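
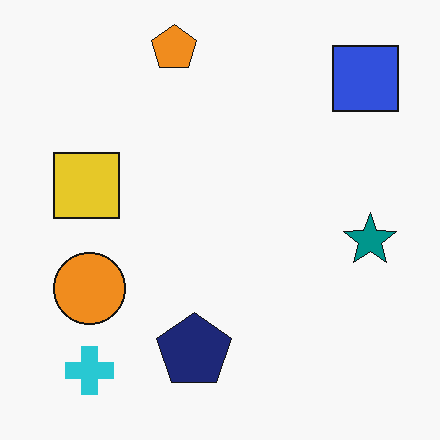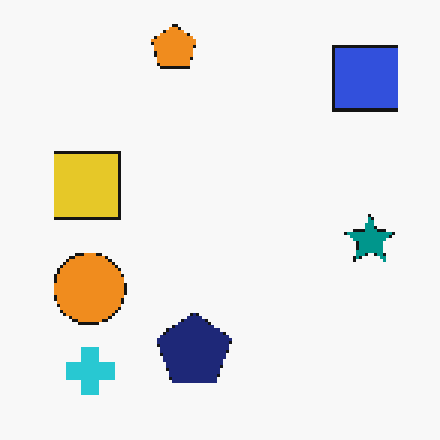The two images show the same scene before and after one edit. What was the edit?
It was lightly pixelated (a mild mosaic effect).

Shapes are reduced to large square blocks; fine edges and outlines are lost — a downscale-then-upscale (mosaic) effect.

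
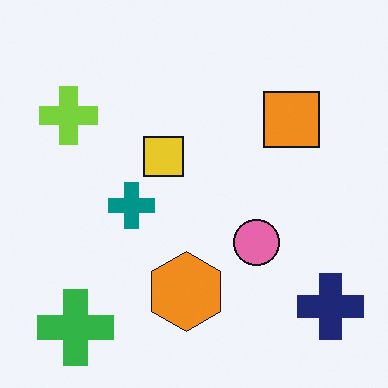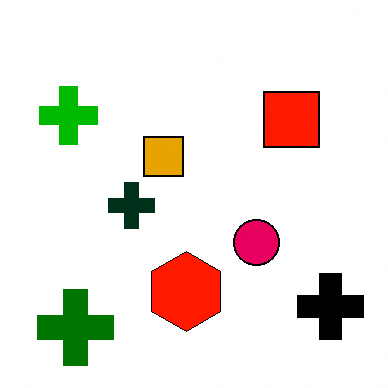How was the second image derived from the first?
Given much higher contrast.

Tones are pushed away from mid-grey across the whole image — a global contrast change.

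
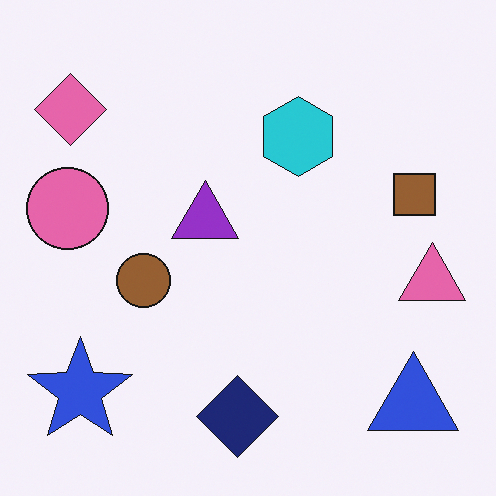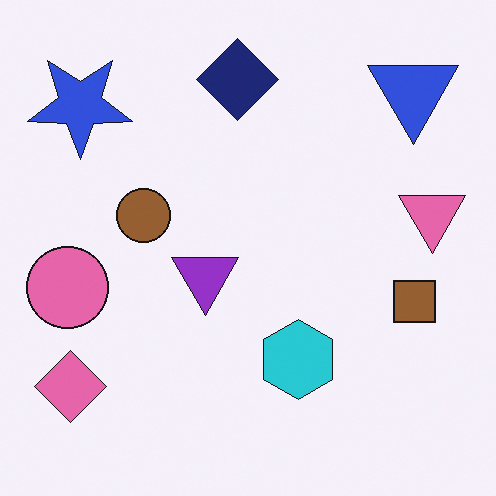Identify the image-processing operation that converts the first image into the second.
It was flipped vertically (top ↔ bottom).

The navy diamond is in the bottom of the first image and the top of the second — shapes on opposite sides of the horizontal midline have swapped in a mirror flip.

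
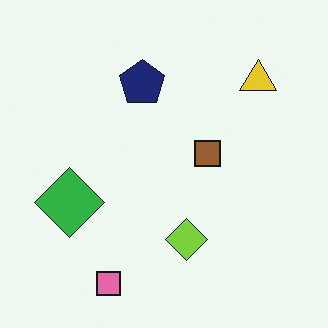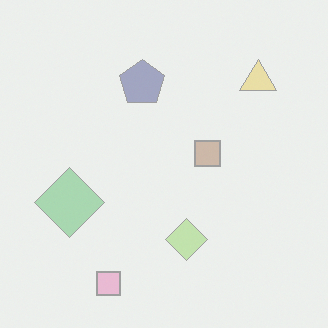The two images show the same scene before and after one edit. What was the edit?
The image was washed out (contrast reduced).

Tones are pushed toward mid-grey across the whole image — a global contrast change.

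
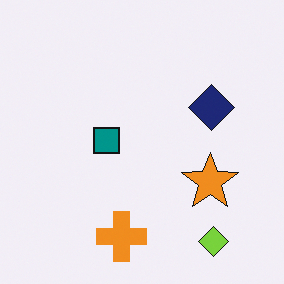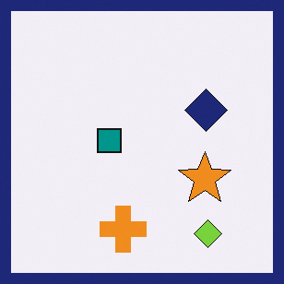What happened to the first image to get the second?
The image was framed with a navy border.

A solid navy frame runs around the edge of the second image, with the content slightly shrunk inside it.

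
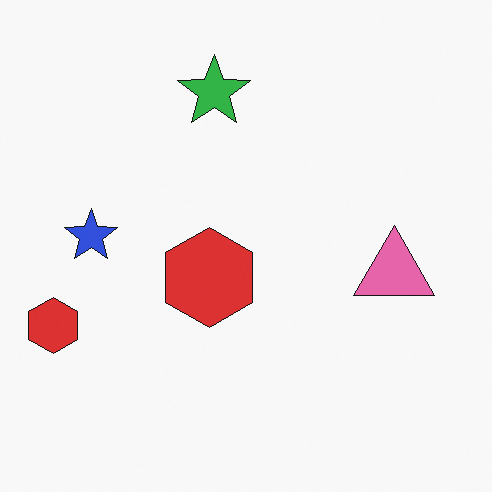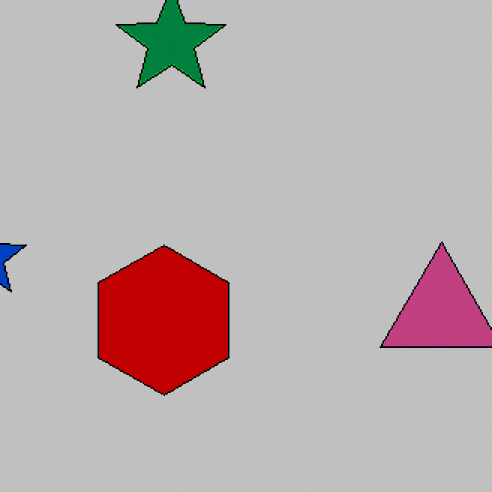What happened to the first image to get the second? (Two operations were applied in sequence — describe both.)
Cropped slightly and scaled back up, then heavily posterized to just a handful of flat colors.

The visible shapes are larger and the field of view is narrower; shapes near the original edges may be partly or wholly outside the frame — a crop-and-rescale. Each flat color has snapped to a coarser quantized level — most visibly, the near-white background has dropped to a flat grey.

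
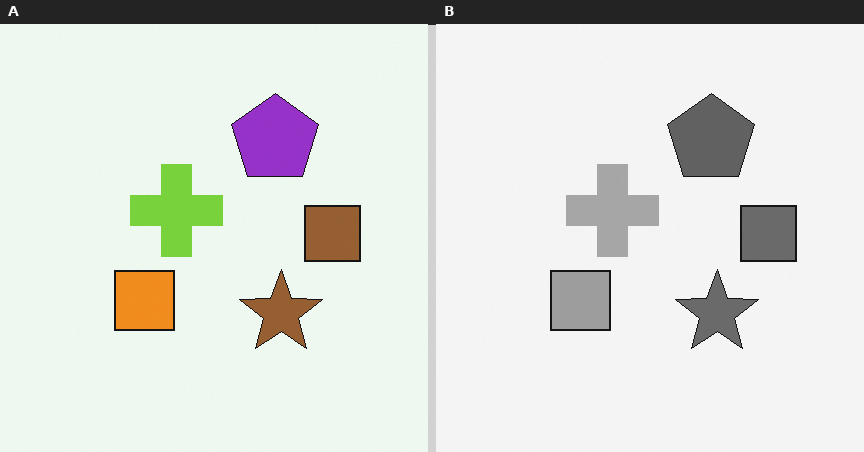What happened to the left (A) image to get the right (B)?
It was converted to grayscale.

All color is removed — every shape is now a shade of grey.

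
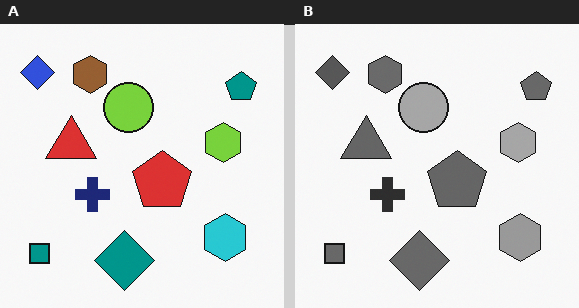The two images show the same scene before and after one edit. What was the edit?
It was converted to grayscale.

All color is removed — every shape is now a shade of grey.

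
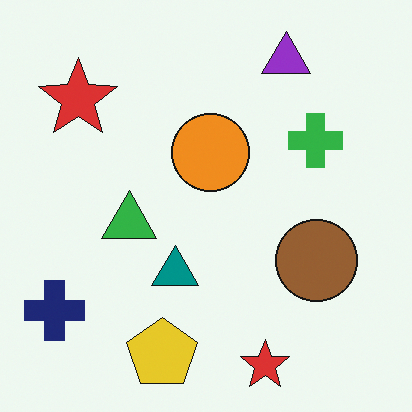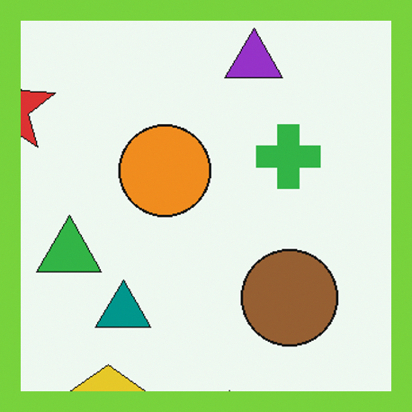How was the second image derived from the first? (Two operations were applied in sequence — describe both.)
The image was cropped to a modestly smaller region and rescaled, then framed with a lime border.

The visible shapes are larger and the field of view is narrower; shapes near the original edges may be partly or wholly outside the frame — a crop-and-rescale. A solid lime frame runs around the edge of the second image, with the content slightly shrunk inside it.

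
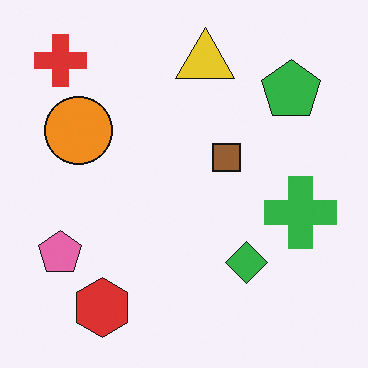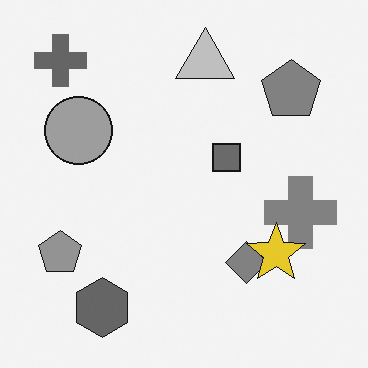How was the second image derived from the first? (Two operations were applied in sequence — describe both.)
Converted to grayscale, then overlaid with an additional yellow star.

All color is removed — every shape is now a shade of grey. A yellow star appears in the second image that is absent from the first.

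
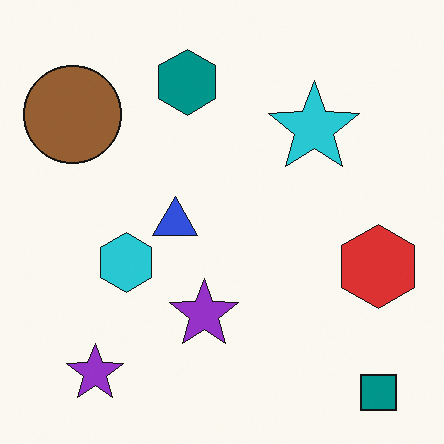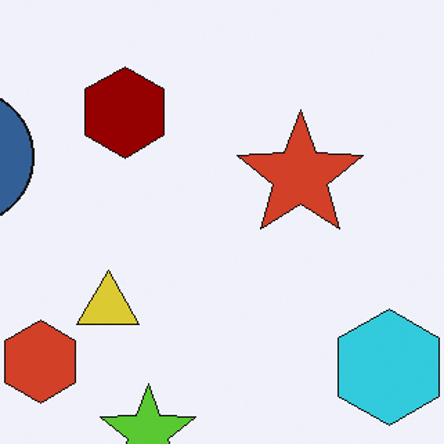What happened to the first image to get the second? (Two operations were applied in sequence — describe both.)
The image was cropped to a modestly smaller region and rescaled, then hue-shifted by a large amount.

The visible shapes are larger and the field of view is narrower; shapes near the original edges may be partly or wholly outside the frame — a crop-and-rescale. Every shape's color has rotated by the same amount around the hue wheel — a uniform hue shift.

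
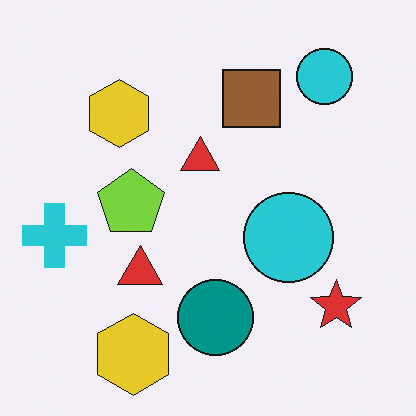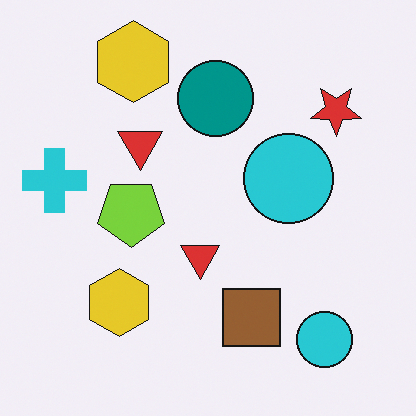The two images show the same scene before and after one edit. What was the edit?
The transformation is: flipped vertically (top ↔ bottom).

The brown square is in the top of the first image and the bottom of the second — shapes on opposite sides of the horizontal midline have swapped in a mirror flip.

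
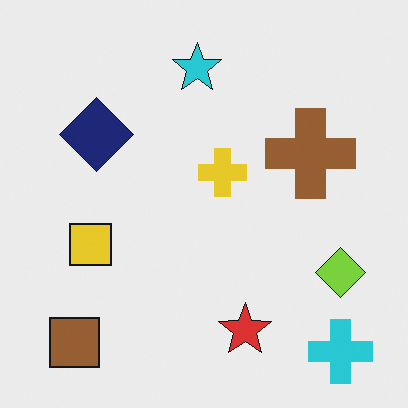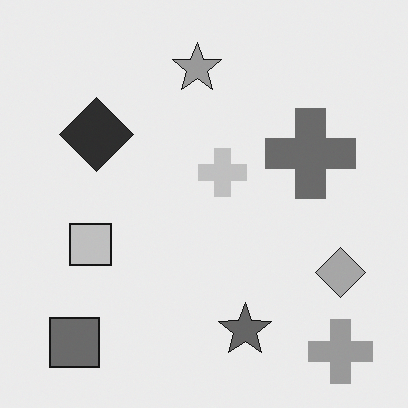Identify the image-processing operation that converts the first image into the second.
Converted to grayscale.

All color is removed — every shape is now a shade of grey.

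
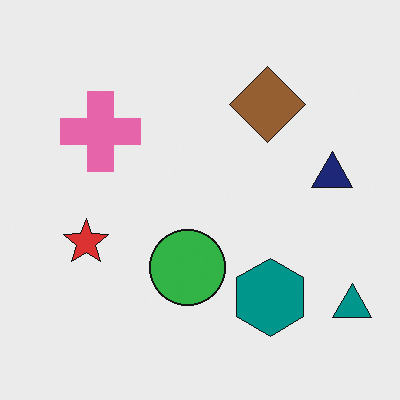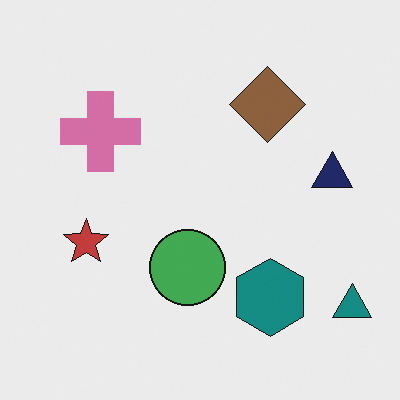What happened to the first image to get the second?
This is the original image slightly desaturated.

All colors are more muted and greyish — a global saturation change.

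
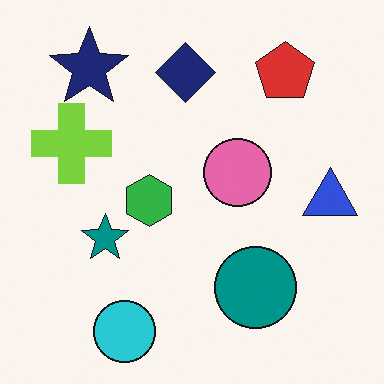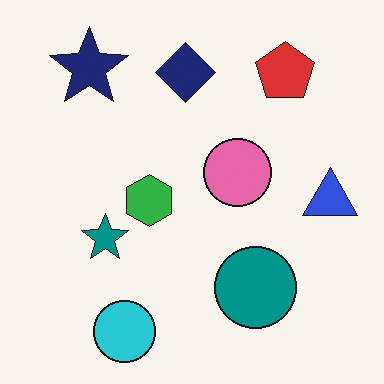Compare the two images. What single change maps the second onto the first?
It was overlaid with an additional lime cross.

A lime cross appears in the first image that is absent from the second.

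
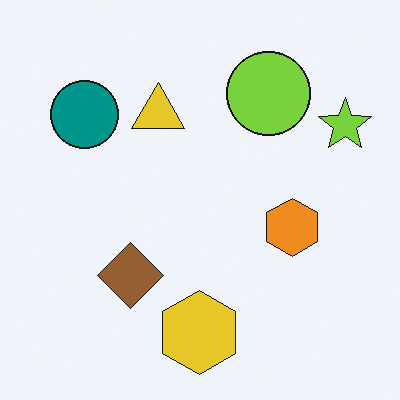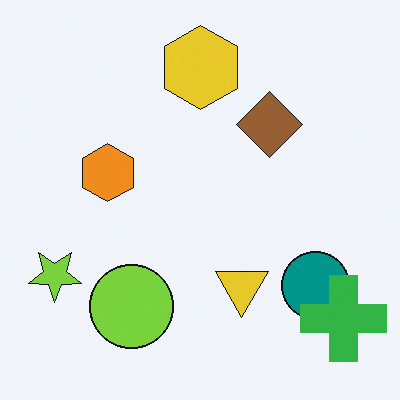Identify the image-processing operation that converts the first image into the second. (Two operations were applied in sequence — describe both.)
This is the original image rotated 180°, then overlaid with an additional green cross.

The lime star sits in the top-right of the first image and the bottom-left of the second — consistent with a whole-image 180° rotation. A green cross appears in the second image that is absent from the first.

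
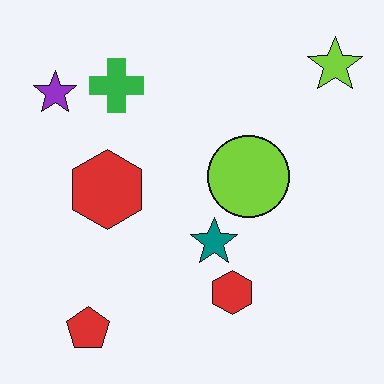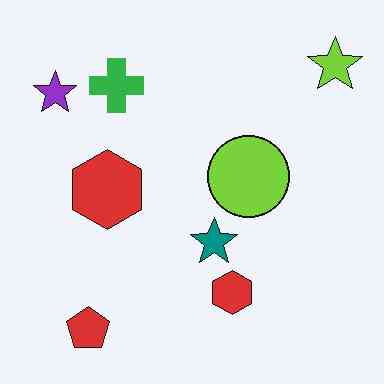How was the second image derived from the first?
The image was JPEG-compressed with visible artifacts.

Blocky 8×8 compression artifacts appear around shape edges and the flat background shows ringing — characteristic JPEG degradation.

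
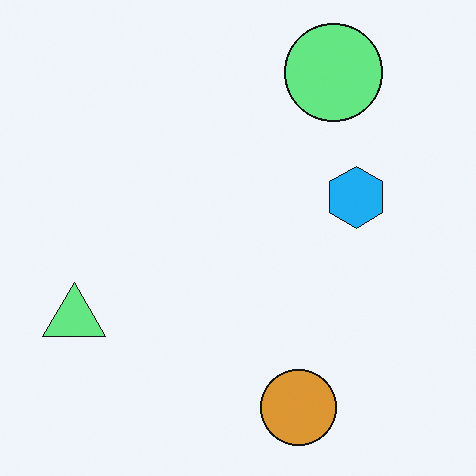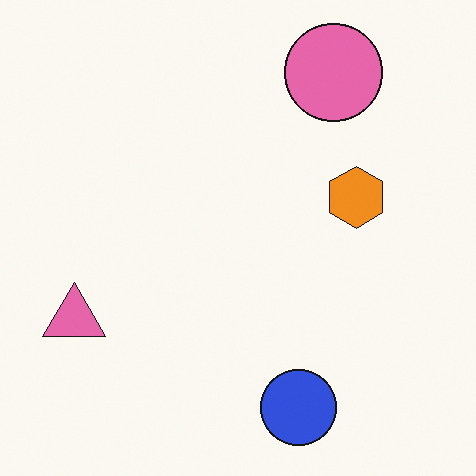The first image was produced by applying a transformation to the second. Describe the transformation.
Hue-shifted through roughly half the color wheel.

Every shape's color has rotated by the same amount around the hue wheel — a uniform hue shift.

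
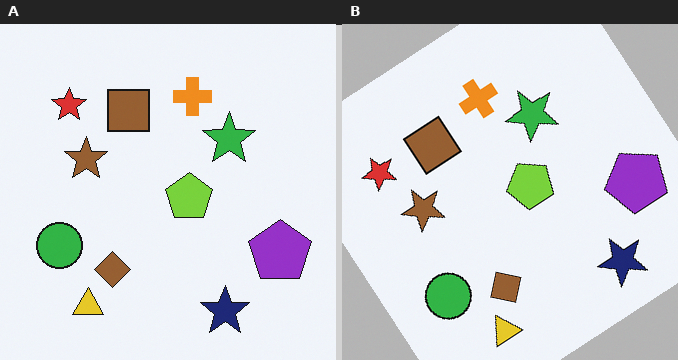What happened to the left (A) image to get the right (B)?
The transformation is: rotated counter-clockwise by a large amount — several tens of degrees.

Every shape is tilted by the same angle and the image corners show triangular fill wedges — a whole-image rotation by a non-right angle.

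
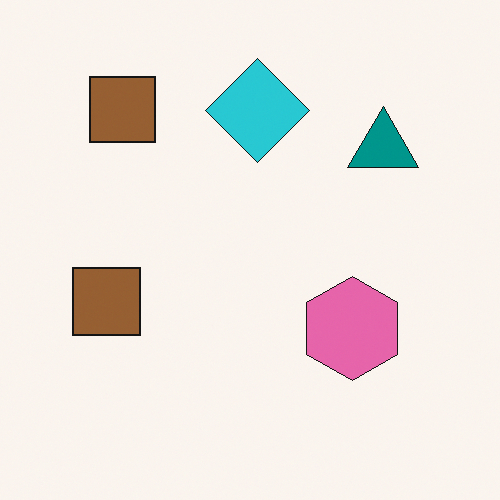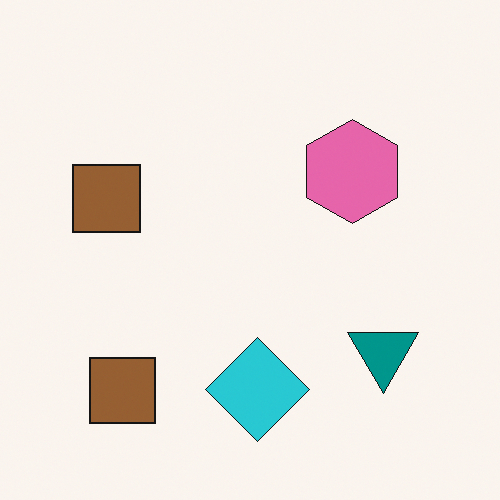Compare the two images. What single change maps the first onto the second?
Flipped vertically (top ↔ bottom).

The cyan diamond is in the top of the first image and the bottom of the second — shapes on opposite sides of the horizontal midline have swapped in a mirror flip.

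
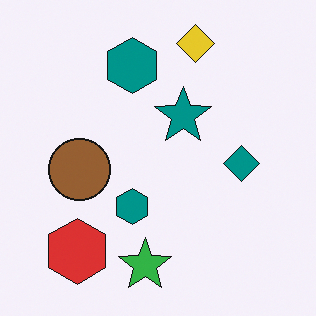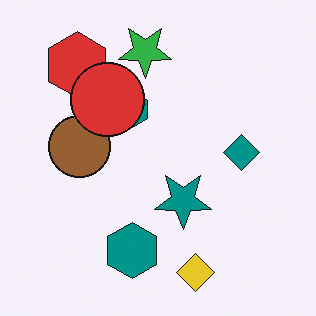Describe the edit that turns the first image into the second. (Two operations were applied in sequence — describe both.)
This is the original image flipped vertically (top ↔ bottom), then overlaid with an additional red circle.

The yellow diamond is in the top of the first image and the bottom of the second — shapes on opposite sides of the horizontal midline have swapped in a mirror flip. A red circle appears in the second image that is absent from the first.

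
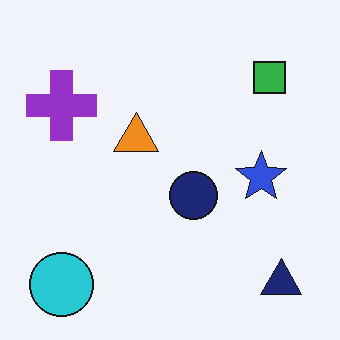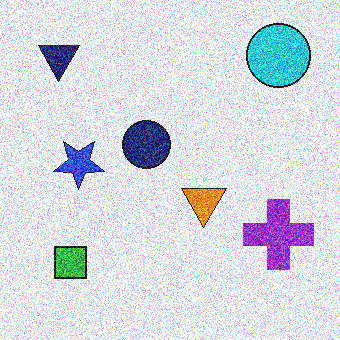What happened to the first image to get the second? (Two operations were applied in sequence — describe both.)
This is the original image degraded with a thick layer of grain, then rotated 180°.

Random speckle covers the whole image, including the flat background. The cyan circle sits in the bottom-left of the first image and the top-right of the second — consistent with a whole-image 180° rotation.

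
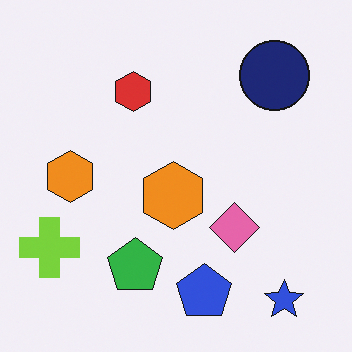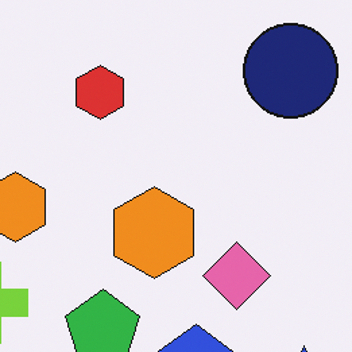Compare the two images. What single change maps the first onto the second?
The image was cropped slightly and scaled back up.

The visible shapes are larger and the field of view is narrower; shapes near the original edges may be partly or wholly outside the frame — a crop-and-rescale.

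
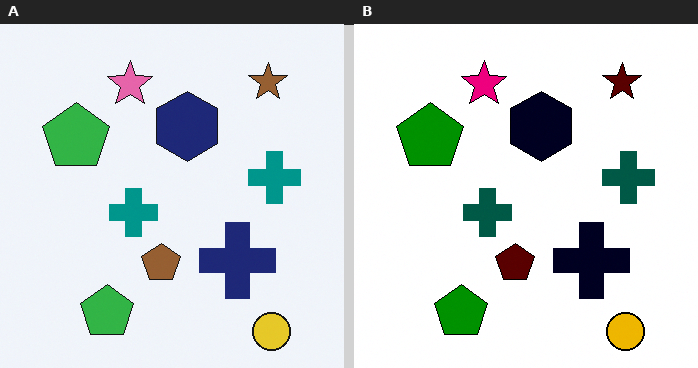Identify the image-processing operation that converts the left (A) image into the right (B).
This is the original image given much higher contrast.

Tones are pushed away from mid-grey across the whole image — a global contrast change.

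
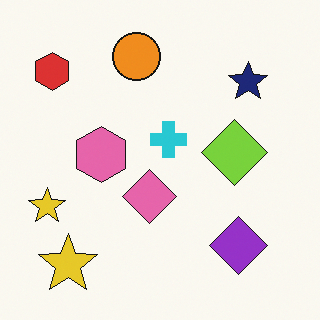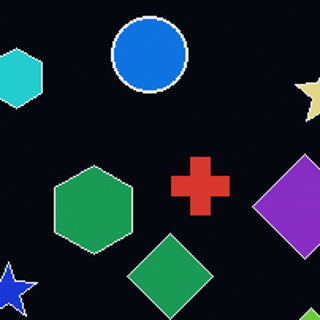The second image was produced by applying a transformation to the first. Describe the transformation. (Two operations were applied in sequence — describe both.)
The second image is the first color-inverted (negative), then cropped slightly and scaled back up.

The light background has become dark and every shape's color is its complement — a photographic negative. The visible shapes are larger and the field of view is narrower; shapes near the original edges may be partly or wholly outside the frame — a crop-and-rescale.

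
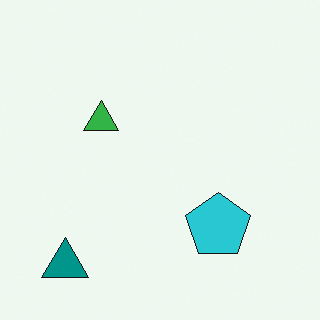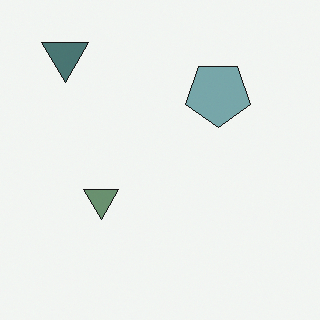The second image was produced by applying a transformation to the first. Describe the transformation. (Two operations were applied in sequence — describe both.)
Heavily desaturated, then flipped vertically (top ↔ bottom).

All colors are more muted and greyish — a global saturation change. The teal triangle is in the bottom-left of the first image and the top-left of the second — shapes on opposite sides of the horizontal midline have swapped in a mirror flip.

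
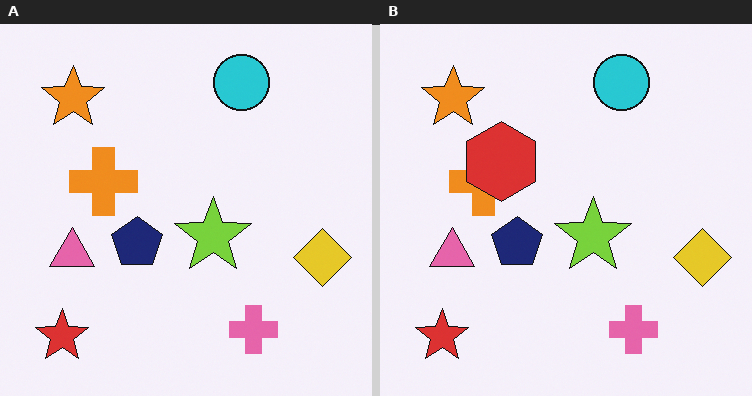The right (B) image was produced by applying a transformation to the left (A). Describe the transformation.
This is the original image overlaid with an additional red hexagon.

A red hexagon appears in the right (B) image that is absent from the left (A).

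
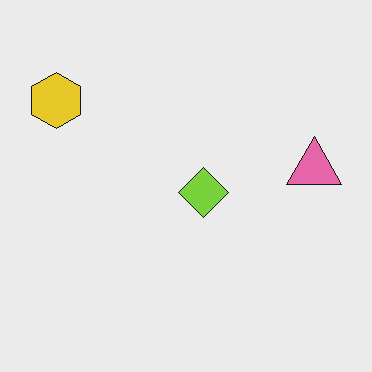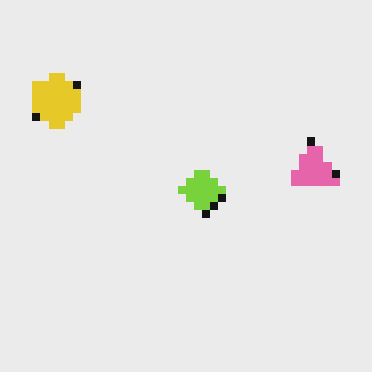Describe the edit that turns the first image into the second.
This is the original image moderately pixelated.

Shapes are reduced to large square blocks; fine edges and outlines are lost — a downscale-then-upscale (mosaic) effect.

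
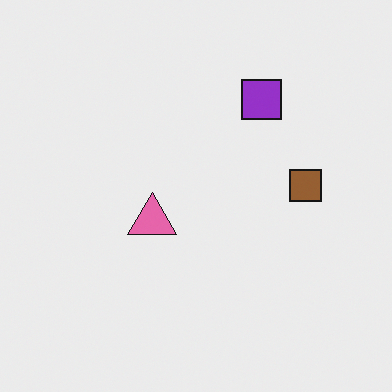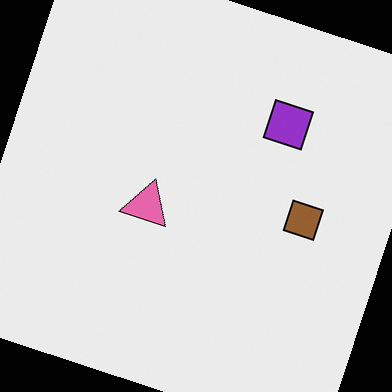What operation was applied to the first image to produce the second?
This is the original image rotated clockwise by a moderate amount.

Every shape is tilted by the same angle and the image corners show triangular fill wedges — a whole-image rotation by a non-right angle.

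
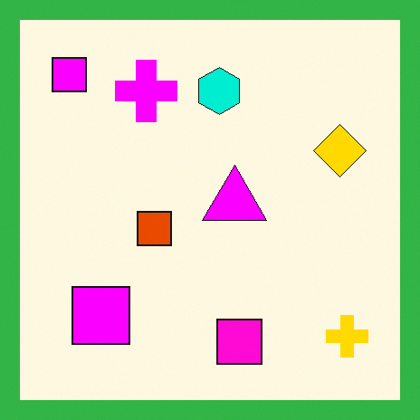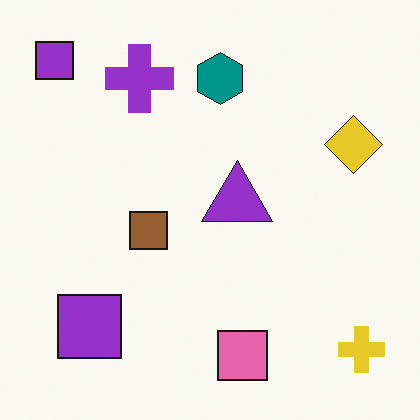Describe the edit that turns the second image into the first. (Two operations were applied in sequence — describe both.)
Made much more vivid (saturation change), then framed with a green border.

All colors are more vivid — a global saturation change. A solid green frame runs around the edge of the first image, with the content slightly shrunk inside it.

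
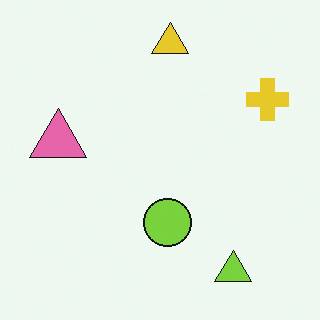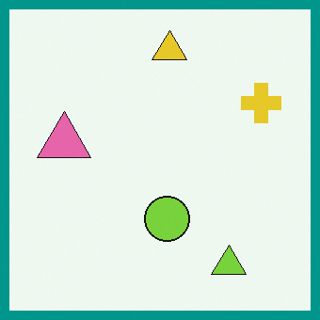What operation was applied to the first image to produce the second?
The second image is the first framed with a teal border.

A solid teal frame runs around the edge of the second image, with the content slightly shrunk inside it.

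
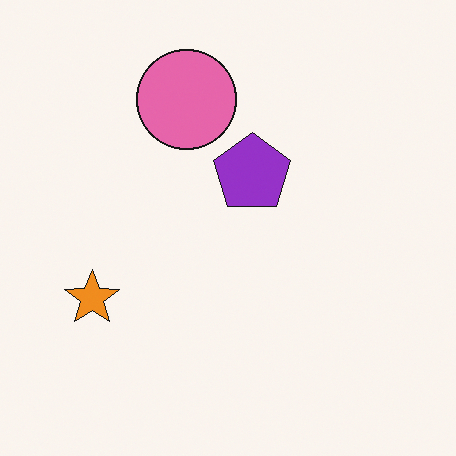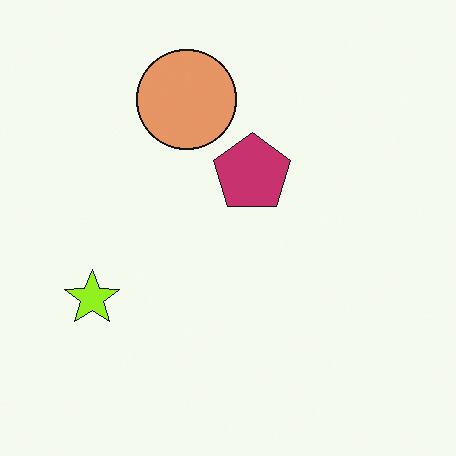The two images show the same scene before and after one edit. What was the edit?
It was hue-shifted by a small amount.

Every shape's color has rotated by the same amount around the hue wheel — a uniform hue shift.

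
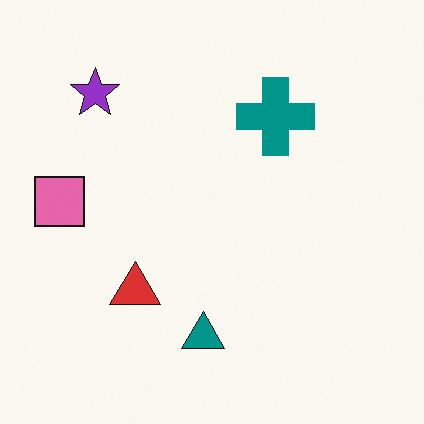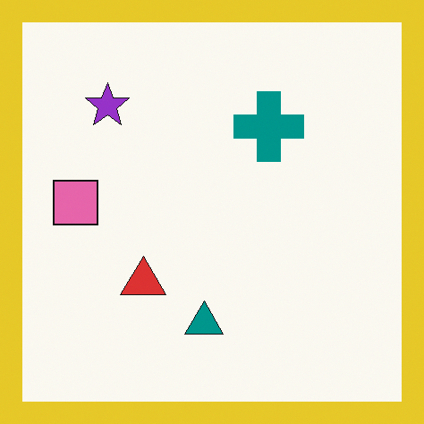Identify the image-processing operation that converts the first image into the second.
It was framed with a yellow border.

A solid yellow frame runs around the edge of the second image, with the content slightly shrunk inside it.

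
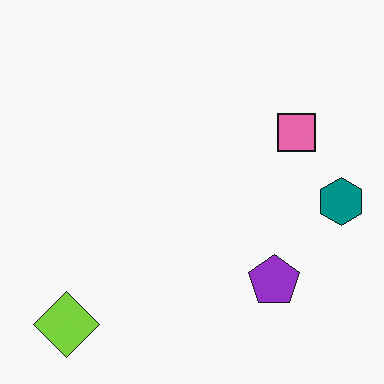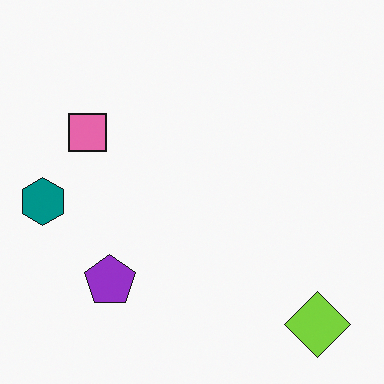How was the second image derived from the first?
This is the original image flipped horizontally (left ↔ right).

The teal hexagon is in the right of the first image and the left of the second — shapes on opposite sides of the vertical midline have swapped in a mirror flip.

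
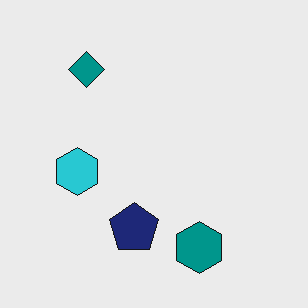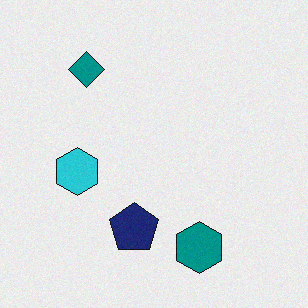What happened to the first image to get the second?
The image was degraded with subtle gaussian noise.

Random speckle covers the whole image, including the flat background.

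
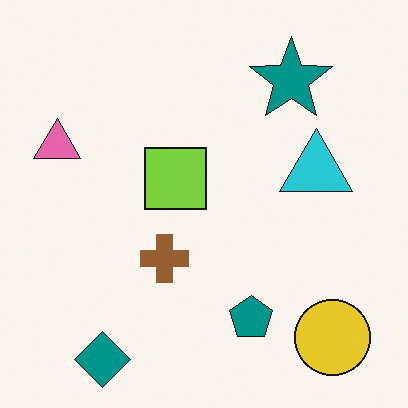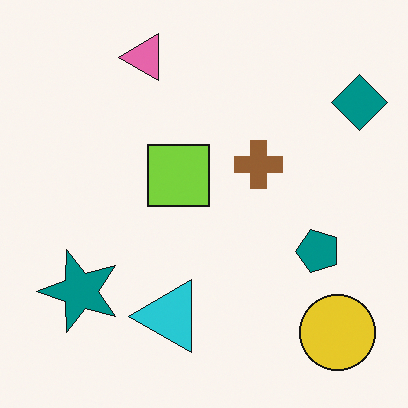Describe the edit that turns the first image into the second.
This is the original image transposed (reflected across the top-left ↔ bottom-right diagonal).

Shapes have swapped their row and column positions — what was in the top-right is now in the bottom-left — a diagonal reflection.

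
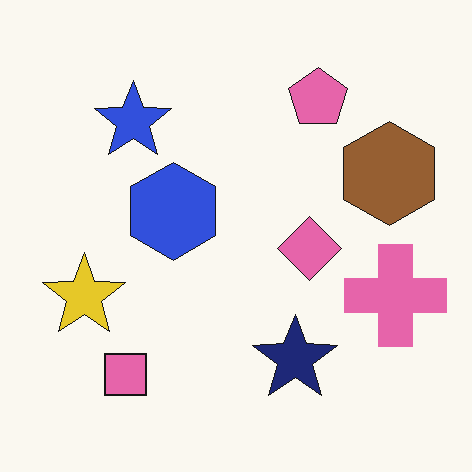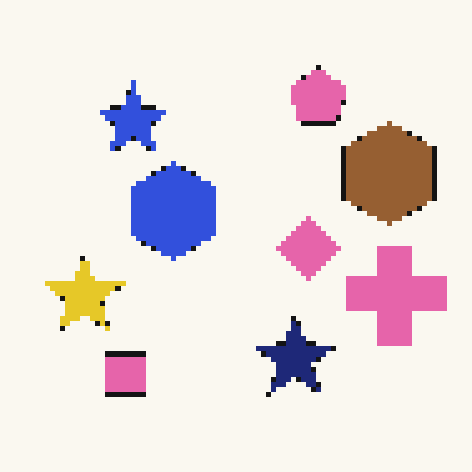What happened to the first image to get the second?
This is the original image lightly pixelated (a mild mosaic effect).

Shapes are reduced to large square blocks; fine edges and outlines are lost — a downscale-then-upscale (mosaic) effect.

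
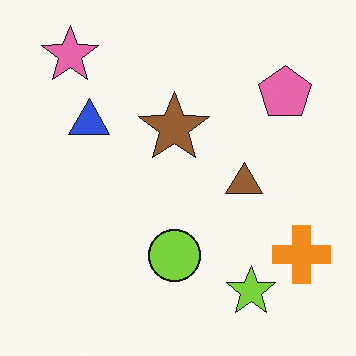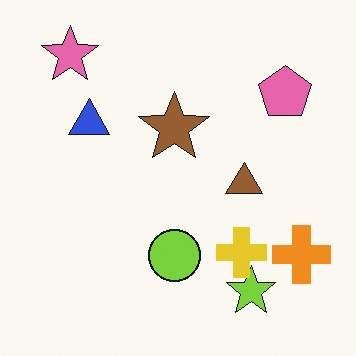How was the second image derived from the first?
The transformation is: overlaid with an additional yellow cross.

A yellow cross appears in the second image that is absent from the first.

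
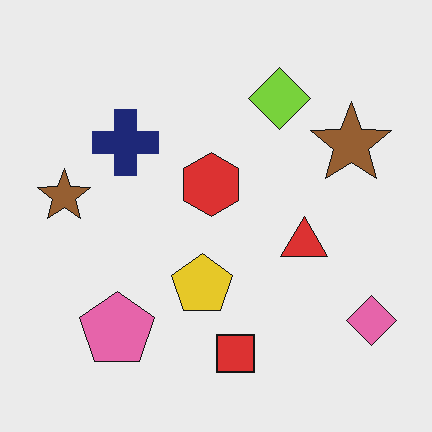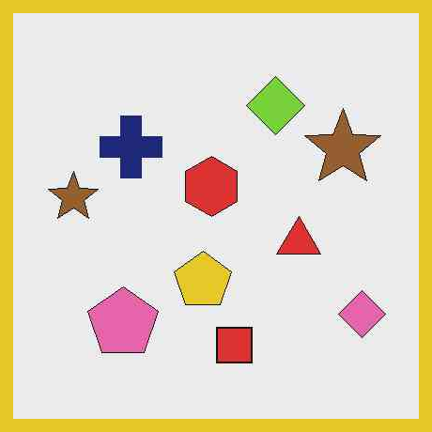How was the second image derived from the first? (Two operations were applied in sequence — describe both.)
The image was JPEG-compressed with visible artifacts, then framed with a yellow border.

Blocky 8×8 compression artifacts appear around shape edges and the flat background shows ringing — characteristic JPEG degradation. A solid yellow frame runs around the edge of the second image, with the content slightly shrunk inside it.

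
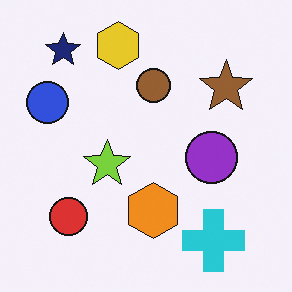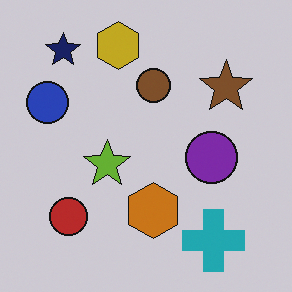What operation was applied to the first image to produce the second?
It was darkened a little.

Every pixel — background and shapes alike — is uniformly darkened.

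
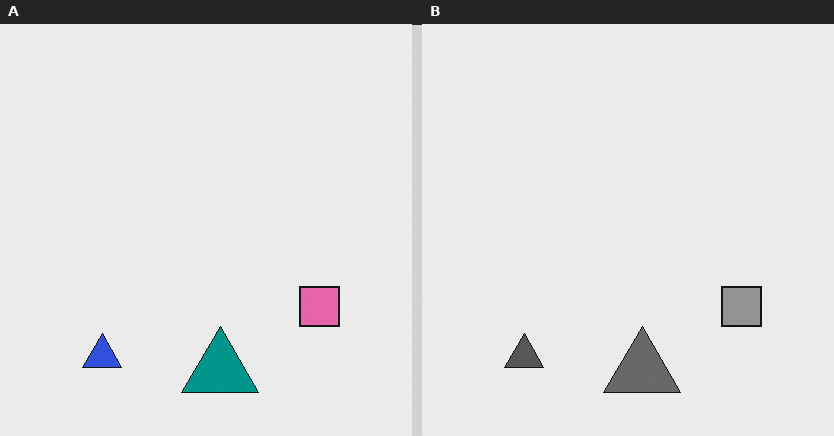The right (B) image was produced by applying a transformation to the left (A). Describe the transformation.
The transformation is: converted to grayscale.

All color is removed — every shape is now a shade of grey.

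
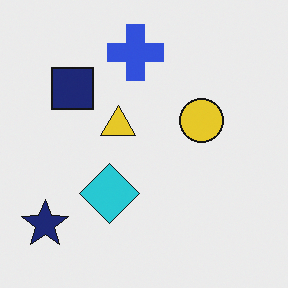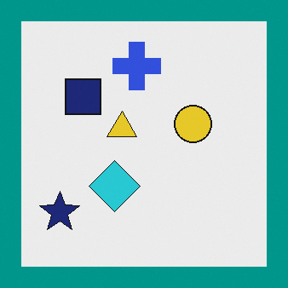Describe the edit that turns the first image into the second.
The transformation is: framed with a teal border.

A solid teal frame runs around the edge of the second image, with the content slightly shrunk inside it.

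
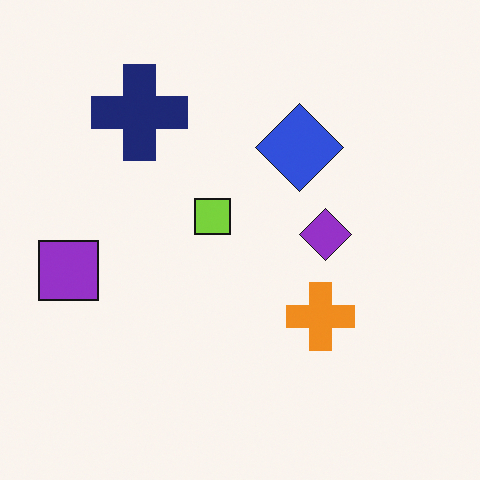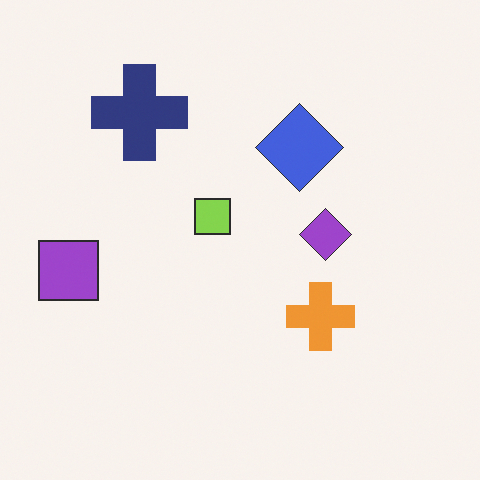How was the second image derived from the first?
The transformation is: given slightly reduced contrast.

Tones are pushed toward mid-grey across the whole image — a global contrast change.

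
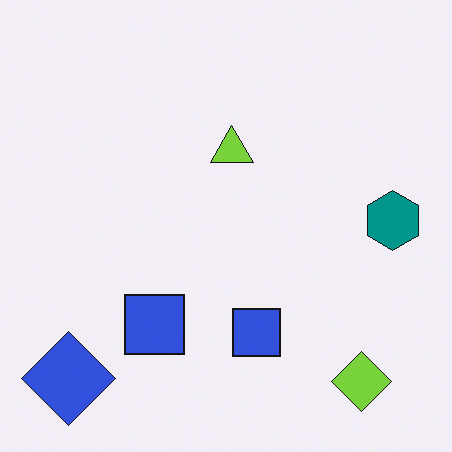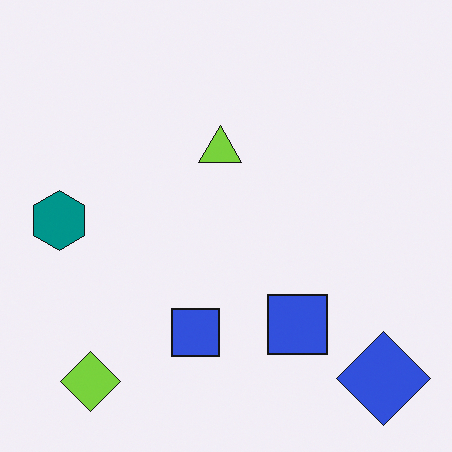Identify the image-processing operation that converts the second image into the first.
The image was flipped horizontally (left ↔ right).

The teal hexagon is in the left of the second image and the right of the first — shapes on opposite sides of the vertical midline have swapped in a mirror flip.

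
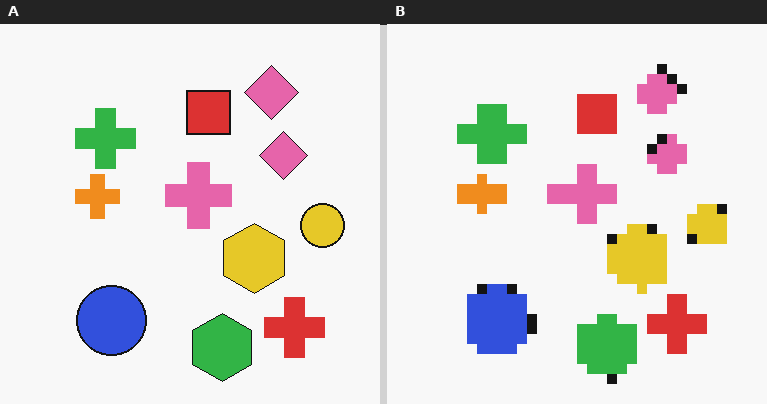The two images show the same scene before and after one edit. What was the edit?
The image was coarsely pixelated.

Shapes are reduced to large square blocks; fine edges and outlines are lost — a downscale-then-upscale (mosaic) effect.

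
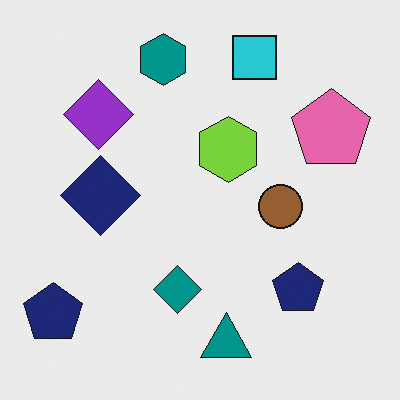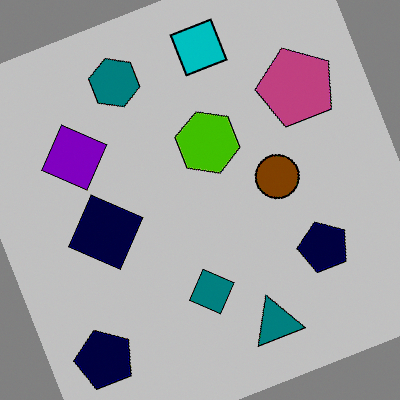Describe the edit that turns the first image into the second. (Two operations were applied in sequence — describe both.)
The transformation is: rotated counter-clockwise by a moderate amount, then heavily posterized to just a handful of flat colors.

Every shape is tilted by the same angle and the image corners show triangular fill wedges — a whole-image rotation by a non-right angle. Each flat color has snapped to a coarser quantized level — most visibly, the near-white background has dropped to a flat grey.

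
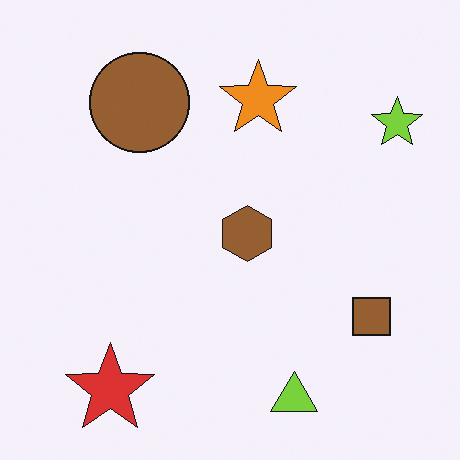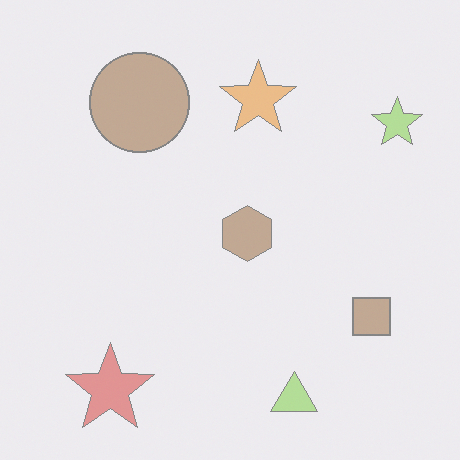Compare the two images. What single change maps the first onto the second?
The second image is the first washed out (contrast reduced).

Tones are pushed toward mid-grey across the whole image — a global contrast change.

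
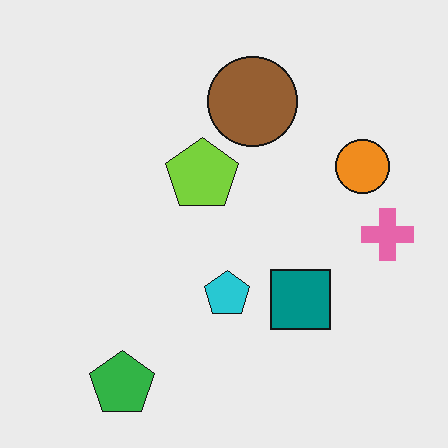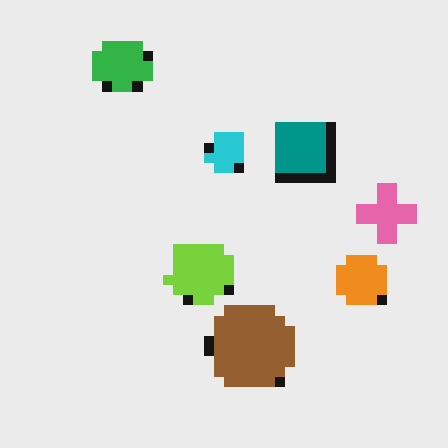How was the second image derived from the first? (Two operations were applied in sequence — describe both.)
The image was flipped vertically (top ↔ bottom), then coarsely pixelated.

The green pentagon is in the bottom-left of the first image and the top-left of the second — shapes on opposite sides of the horizontal midline have swapped in a mirror flip. Shapes are reduced to large square blocks; fine edges and outlines are lost — a downscale-then-upscale (mosaic) effect.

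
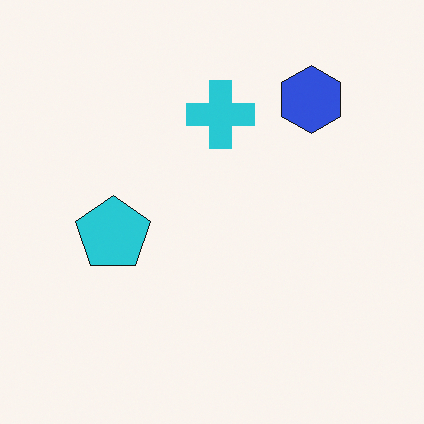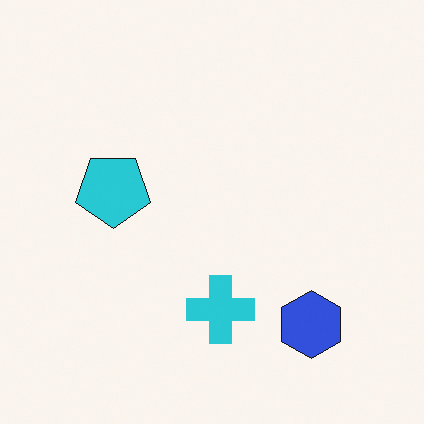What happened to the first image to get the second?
The second image is the first flipped vertically (top ↔ bottom).

The blue hexagon is in the top-right of the first image and the bottom-right of the second — shapes on opposite sides of the horizontal midline have swapped in a mirror flip.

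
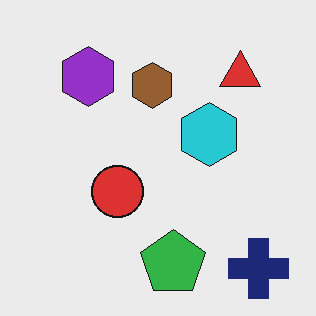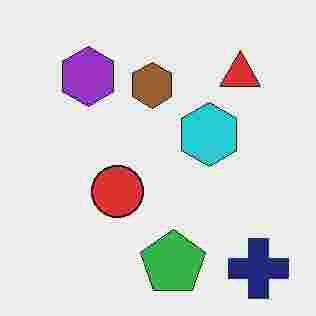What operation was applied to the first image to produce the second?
The transformation is: heavily JPEG-compressed with obvious blocking artifacts.

Blocky 8×8 compression artifacts appear around shape edges and the flat background shows ringing — characteristic JPEG degradation.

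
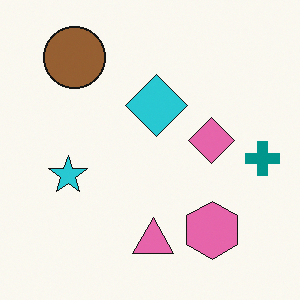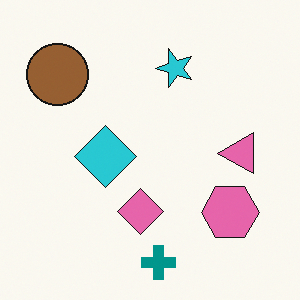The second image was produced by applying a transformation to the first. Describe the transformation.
The image was transposed (reflected across the top-left ↔ bottom-right diagonal).

Shapes have swapped their row and column positions — what was in the top-right is now in the bottom-left — a diagonal reflection.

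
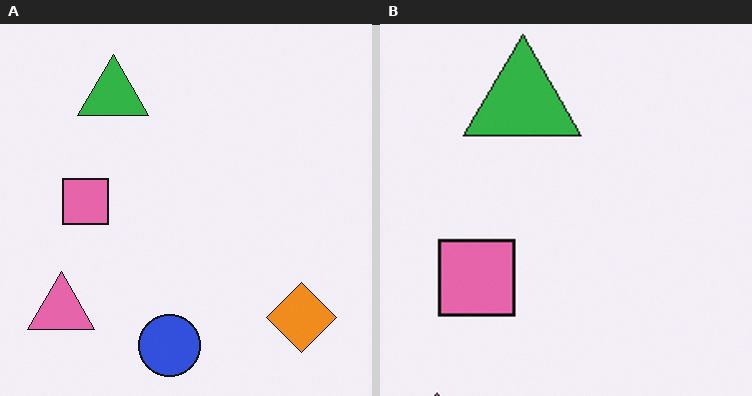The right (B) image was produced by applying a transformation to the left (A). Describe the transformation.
Cropped to a noticeably smaller region and rescaled.

The visible shapes are larger and the field of view is narrower; shapes near the original edges may be partly or wholly outside the frame — a crop-and-rescale.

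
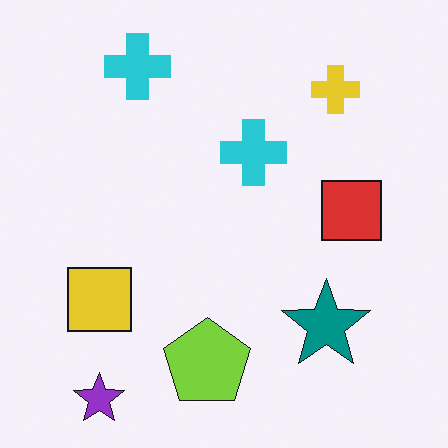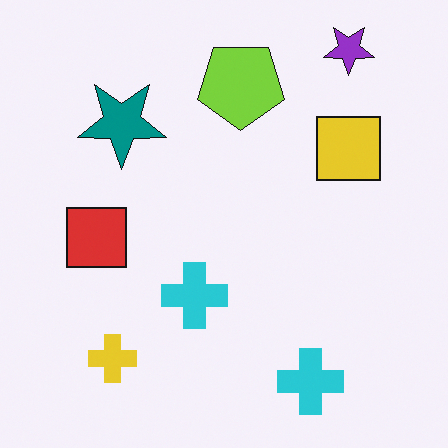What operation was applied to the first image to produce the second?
It was rotated 180°.

The purple star sits in the bottom-left of the first image and the top-right of the second — consistent with a whole-image 180° rotation.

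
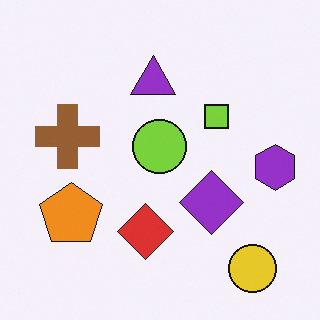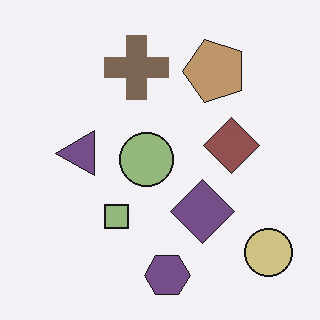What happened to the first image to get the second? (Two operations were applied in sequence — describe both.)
Heavily desaturated, then transposed (reflected across the top-left ↔ bottom-right diagonal).

All colors are more muted and greyish — a global saturation change. Shapes have swapped their row and column positions — what was in the top-right is now in the bottom-left — a diagonal reflection.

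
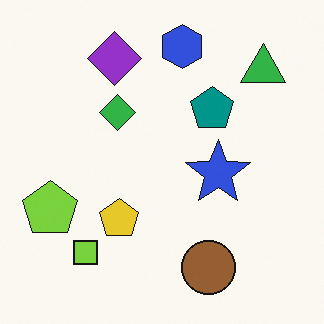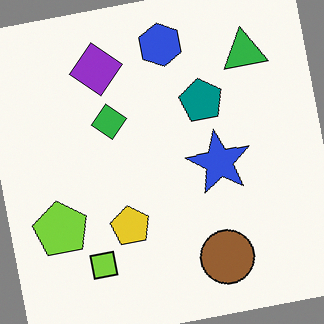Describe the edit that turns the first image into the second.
Rotated counter-clockwise by a small amount.

Every shape is tilted by the same angle and the image corners show triangular fill wedges — a whole-image rotation by a non-right angle.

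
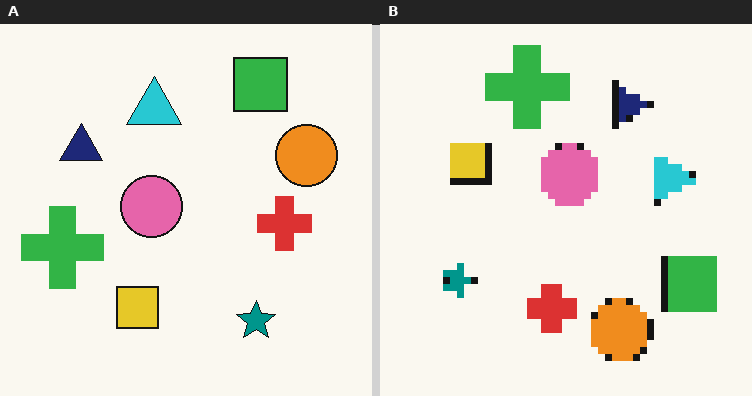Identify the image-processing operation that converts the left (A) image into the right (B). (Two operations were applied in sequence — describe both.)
It was rotated 90° clockwise, then moderately pixelated.

The green square sits in the top-right of the left (A) image and the bottom-right of the right (B) — consistent with a whole-image 90° clockwise rotation. Shapes are reduced to large square blocks; fine edges and outlines are lost — a downscale-then-upscale (mosaic) effect.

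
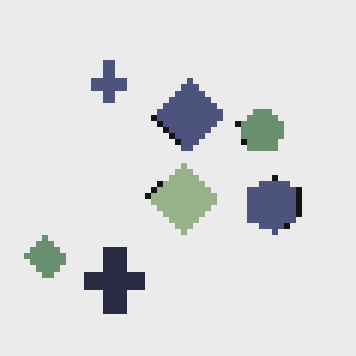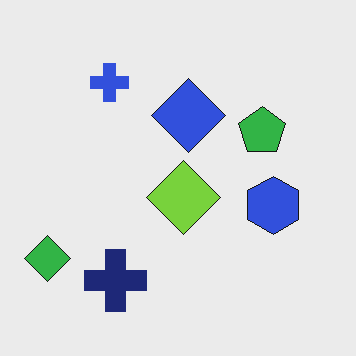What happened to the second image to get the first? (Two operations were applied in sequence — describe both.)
Made much more muted (saturation change), then moderately pixelated.

All colors are more muted and greyish — a global saturation change. Shapes are reduced to large square blocks; fine edges and outlines are lost — a downscale-then-upscale (mosaic) effect.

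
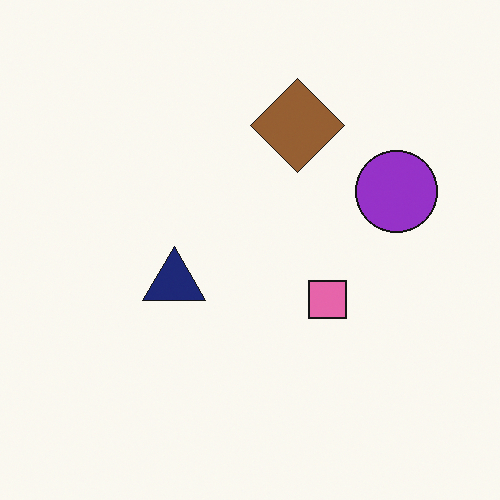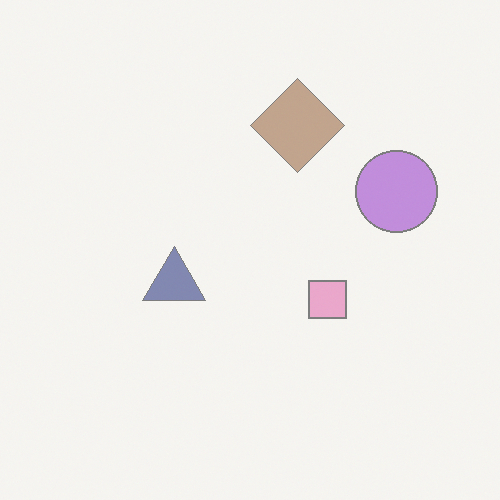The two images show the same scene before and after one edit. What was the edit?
The transformation is: washed out (contrast reduced).

Tones are pushed toward mid-grey across the whole image — a global contrast change.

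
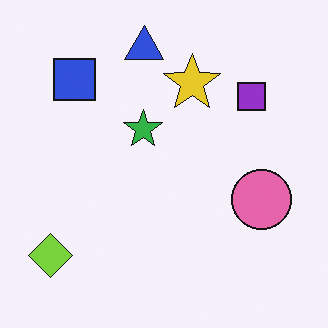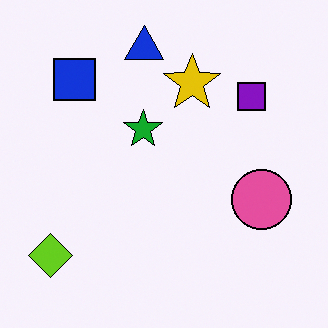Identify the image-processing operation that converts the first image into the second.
It was given slightly increased contrast.

Tones are pushed away from mid-grey across the whole image — a global contrast change.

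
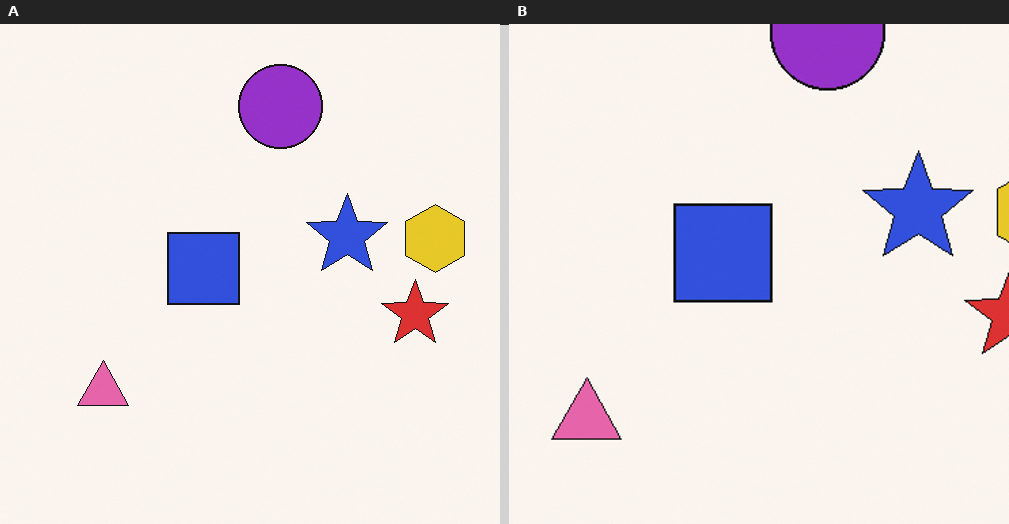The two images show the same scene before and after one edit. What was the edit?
The image was cropped to a modestly smaller region and rescaled.

The visible shapes are larger and the field of view is narrower; shapes near the original edges may be partly or wholly outside the frame — a crop-and-rescale.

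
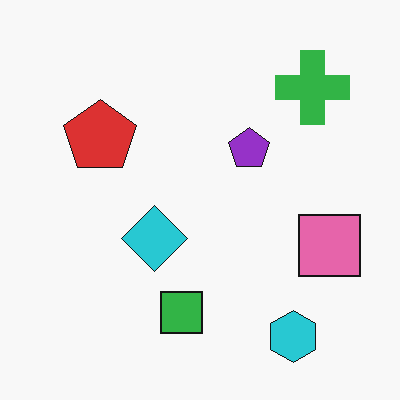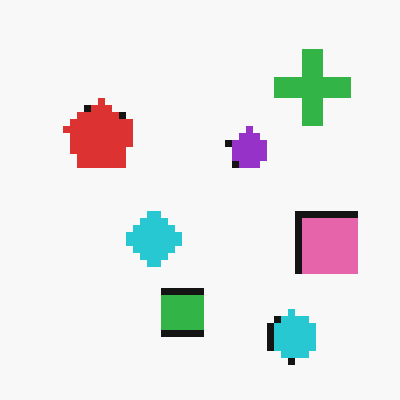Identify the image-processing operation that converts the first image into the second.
This is the original image moderately pixelated.

Shapes are reduced to large square blocks; fine edges and outlines are lost — a downscale-then-upscale (mosaic) effect.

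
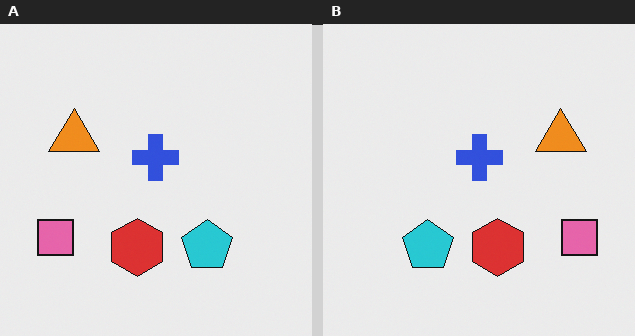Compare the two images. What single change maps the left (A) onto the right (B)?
The image was flipped horizontally (left ↔ right).

The pink square is in the bottom-left of the left (A) image and the bottom-right of the right (B) — shapes on opposite sides of the vertical midline have swapped in a mirror flip.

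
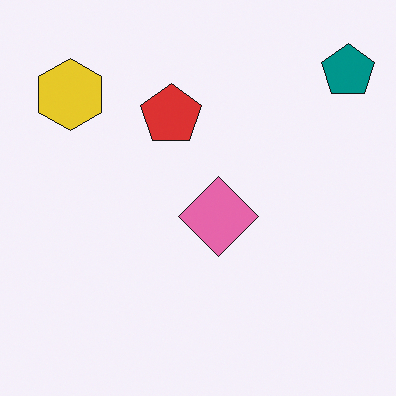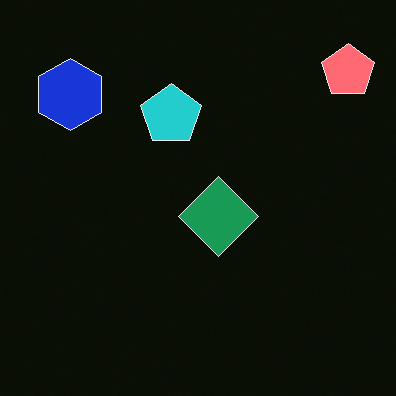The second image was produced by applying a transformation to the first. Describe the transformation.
The transformation is: color-inverted (negative).

The light background has become dark and every shape's color is its complement — a photographic negative.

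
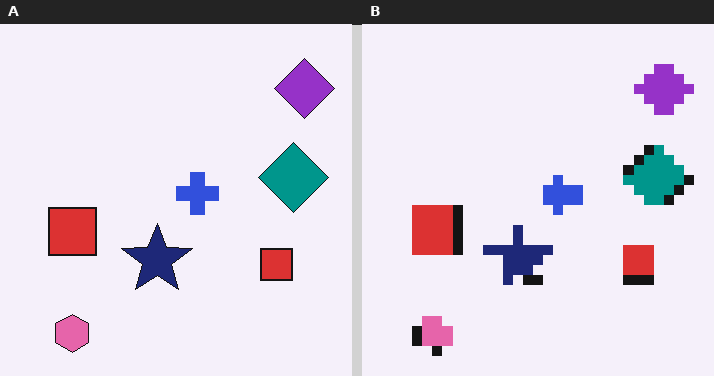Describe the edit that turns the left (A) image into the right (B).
It was coarsely pixelated.

Shapes are reduced to large square blocks; fine edges and outlines are lost — a downscale-then-upscale (mosaic) effect.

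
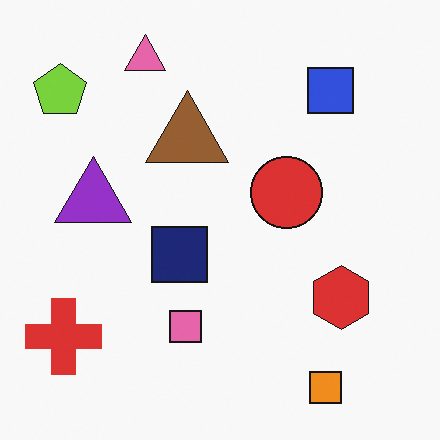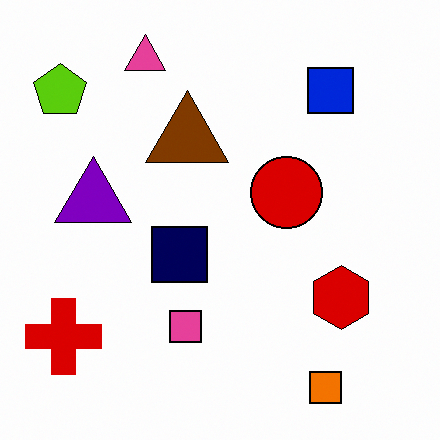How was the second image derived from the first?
This is the original image given slightly increased contrast.

Tones are pushed away from mid-grey across the whole image — a global contrast change.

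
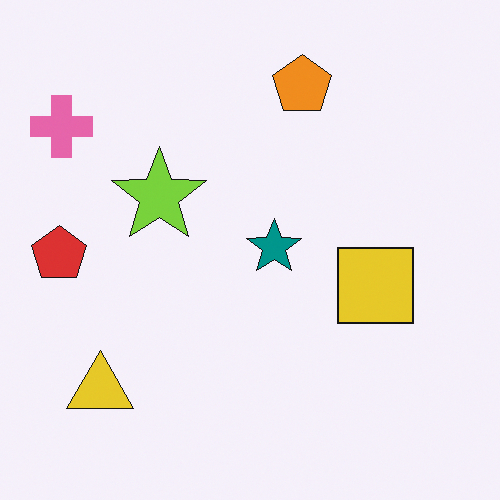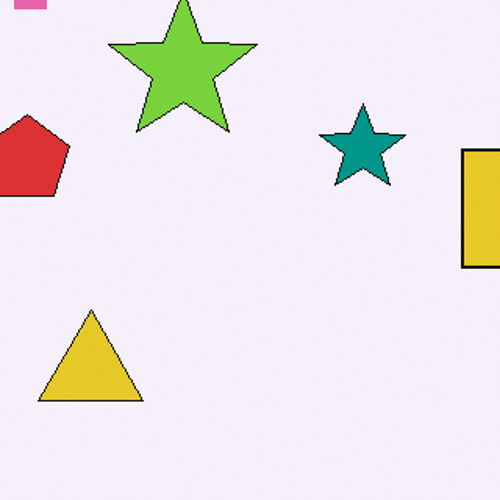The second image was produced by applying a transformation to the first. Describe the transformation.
The transformation is: cropped to a modestly smaller region and rescaled.

The visible shapes are larger and the field of view is narrower; shapes near the original edges may be partly or wholly outside the frame — a crop-and-rescale.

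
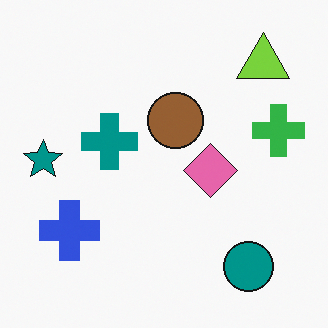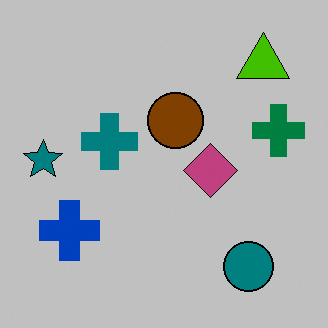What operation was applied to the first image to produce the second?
The transformation is: heavily posterized to just a handful of flat colors.

Each flat color has snapped to a coarser quantized level — most visibly, the near-white background has dropped to a flat grey.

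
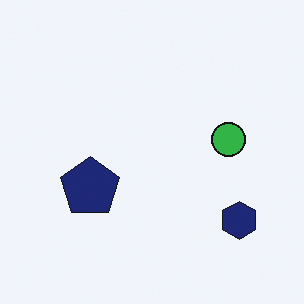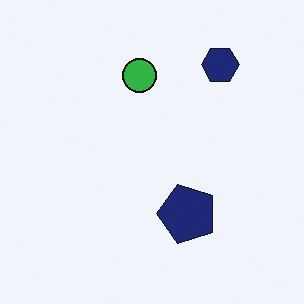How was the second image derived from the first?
This is the original image rotated 90° counter-clockwise.

The navy hexagon sits in the bottom-right of the first image and the top-right of the second — consistent with a whole-image 90° counter-clockwise rotation.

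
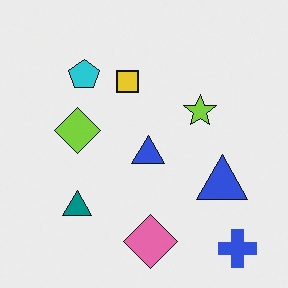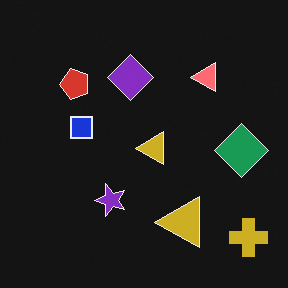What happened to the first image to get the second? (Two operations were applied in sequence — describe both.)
It was color-inverted (negative), then transposed (reflected across the top-left ↔ bottom-right diagonal).

The light background has become dark and every shape's color is its complement — a photographic negative. Shapes have swapped their row and column positions — what was in the top-right is now in the bottom-left — a diagonal reflection.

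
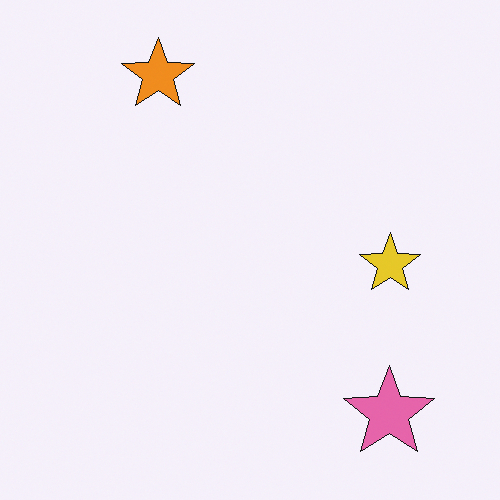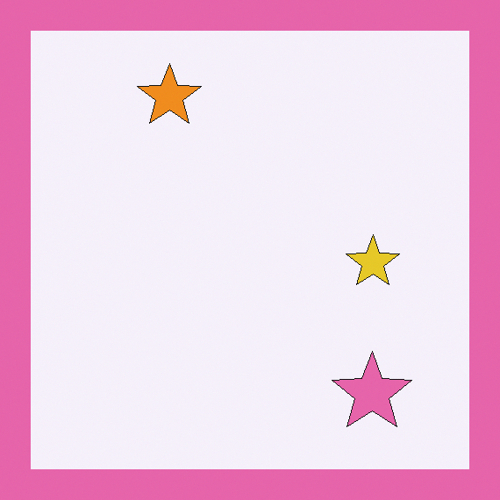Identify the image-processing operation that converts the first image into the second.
Framed with a pink border.

A solid pink frame runs around the edge of the second image, with the content slightly shrunk inside it.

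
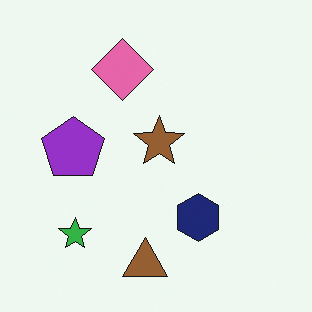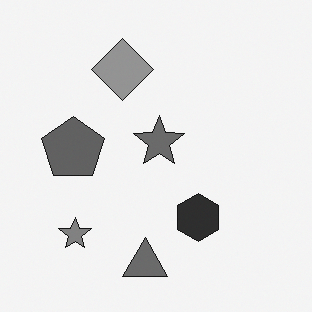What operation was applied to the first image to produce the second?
This is the original image converted to grayscale.

All color is removed — every shape is now a shade of grey.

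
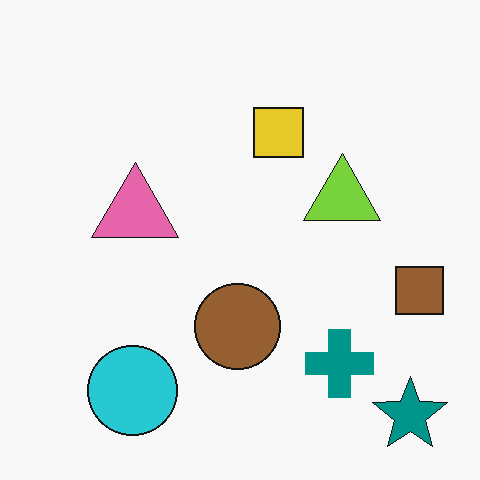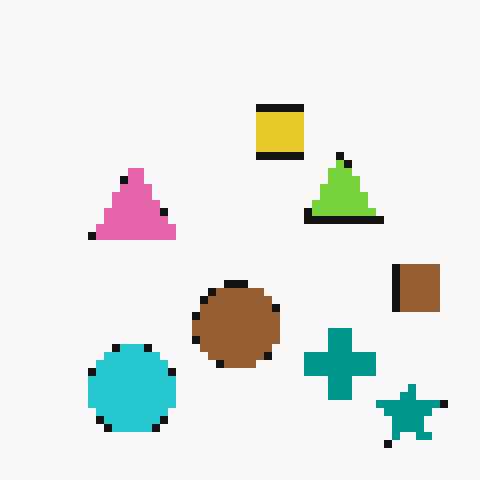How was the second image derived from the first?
Pixelated into visible square blocks.

Shapes are reduced to large square blocks; fine edges and outlines are lost — a downscale-then-upscale (mosaic) effect.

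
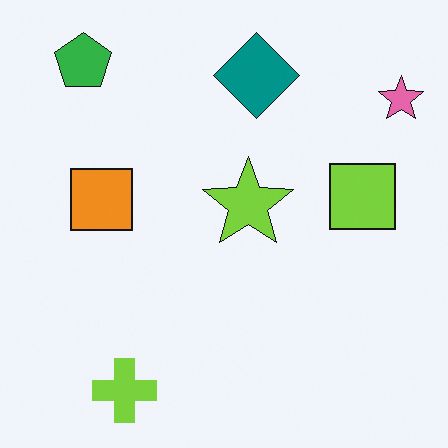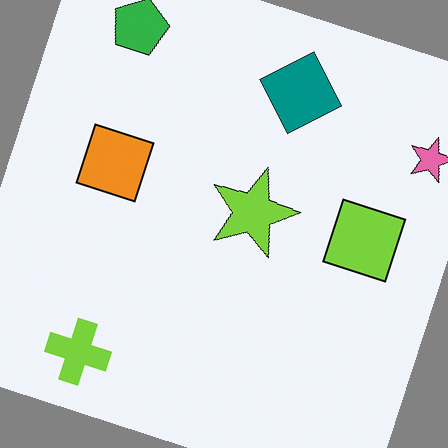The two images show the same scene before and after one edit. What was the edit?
The image was rotated clockwise by a clearly visible amount.

Every shape is tilted by the same angle and the image corners show triangular fill wedges — a whole-image rotation by a non-right angle.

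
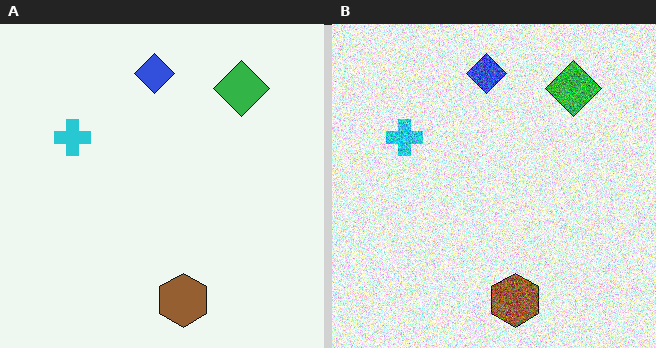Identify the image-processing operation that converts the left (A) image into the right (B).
It was degraded with a thick layer of grain.

Random speckle covers the whole image, including the flat background.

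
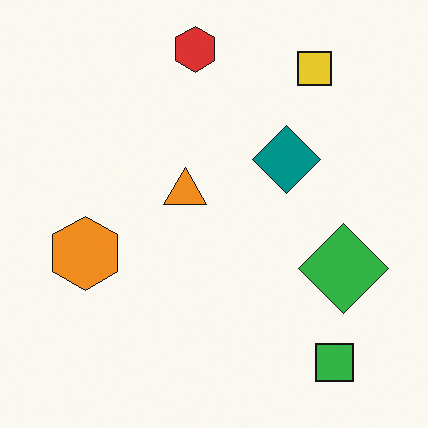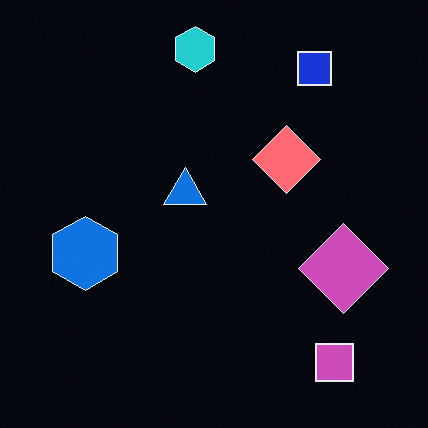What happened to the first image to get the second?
It was color-inverted (negative).

The light background has become dark and every shape's color is its complement — a photographic negative.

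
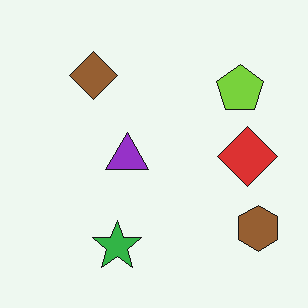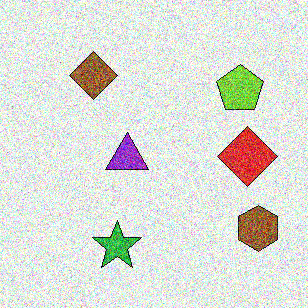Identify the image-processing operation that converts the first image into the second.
The transformation is: degraded with heavy additive noise.

Random speckle covers the whole image, including the flat background.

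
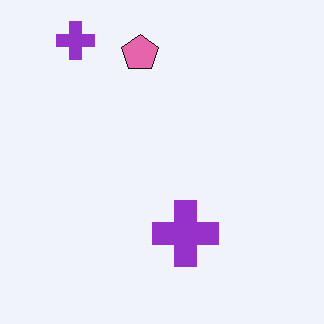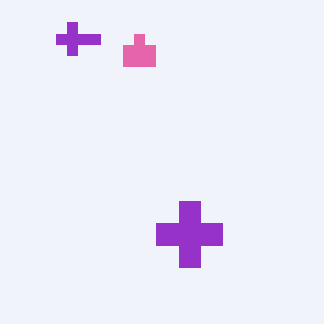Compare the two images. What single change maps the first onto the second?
The image was coarsely pixelated.

Shapes are reduced to large square blocks; fine edges and outlines are lost — a downscale-then-upscale (mosaic) effect.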